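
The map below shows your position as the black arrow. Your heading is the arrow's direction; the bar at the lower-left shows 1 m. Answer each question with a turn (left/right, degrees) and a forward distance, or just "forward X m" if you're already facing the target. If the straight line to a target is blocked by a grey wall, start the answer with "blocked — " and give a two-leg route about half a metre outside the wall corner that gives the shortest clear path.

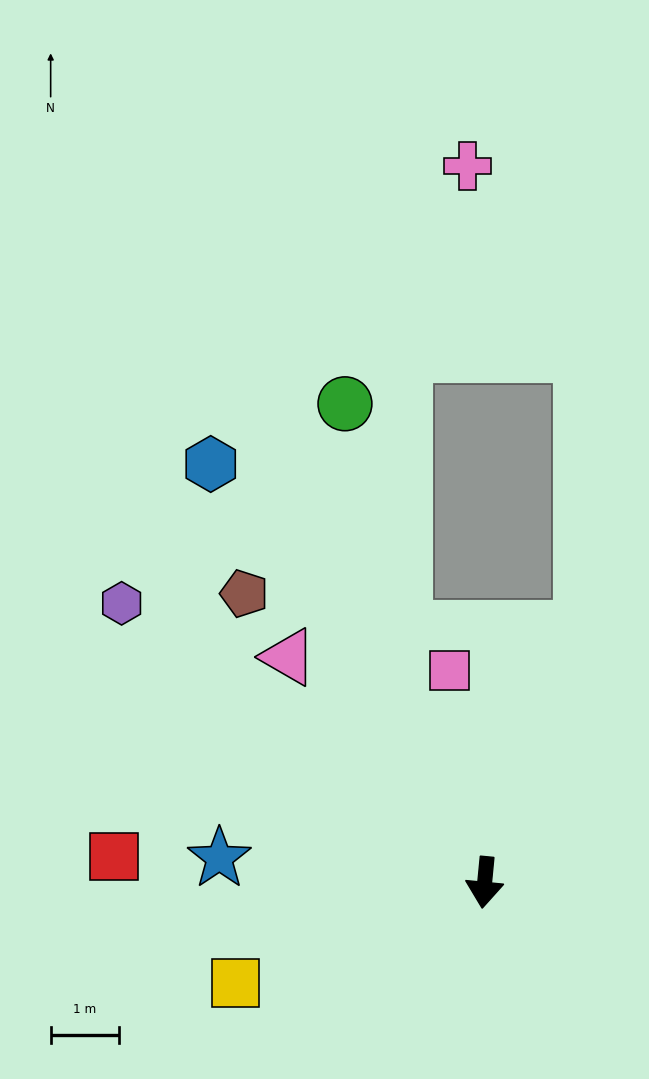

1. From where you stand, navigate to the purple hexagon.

turn right 122°, forward 6.7 m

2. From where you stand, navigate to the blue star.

turn right 90°, forward 3.9 m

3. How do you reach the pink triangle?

turn right 133°, forward 4.4 m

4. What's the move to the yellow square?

turn right 62°, forward 3.9 m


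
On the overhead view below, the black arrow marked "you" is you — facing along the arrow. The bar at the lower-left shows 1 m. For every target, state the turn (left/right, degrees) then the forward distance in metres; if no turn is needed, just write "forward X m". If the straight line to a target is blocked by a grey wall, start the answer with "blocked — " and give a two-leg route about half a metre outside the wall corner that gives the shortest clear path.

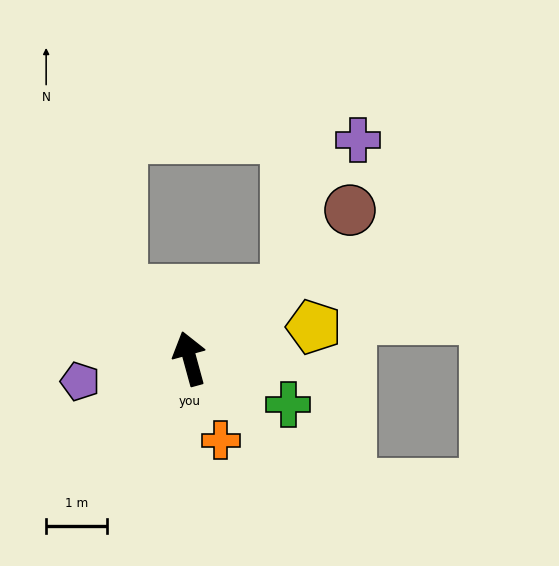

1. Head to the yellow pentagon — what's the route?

turn right 91°, forward 2.1 m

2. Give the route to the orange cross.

turn right 175°, forward 1.4 m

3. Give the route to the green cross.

turn right 130°, forward 1.8 m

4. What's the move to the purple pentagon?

turn left 86°, forward 1.8 m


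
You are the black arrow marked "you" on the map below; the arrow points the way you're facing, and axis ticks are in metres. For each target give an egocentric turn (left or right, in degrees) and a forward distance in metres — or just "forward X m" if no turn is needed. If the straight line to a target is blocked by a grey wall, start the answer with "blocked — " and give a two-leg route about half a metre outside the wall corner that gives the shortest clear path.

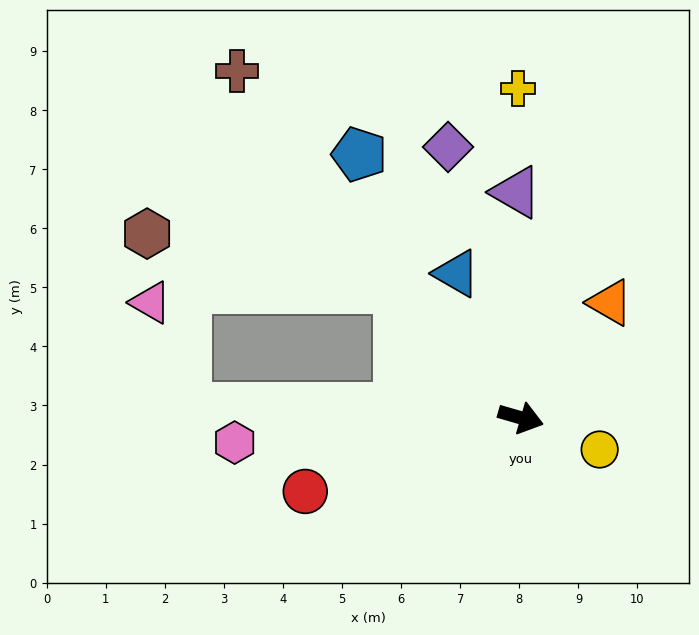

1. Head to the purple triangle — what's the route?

turn left 107°, forward 3.8 m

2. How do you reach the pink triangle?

blocked — turn right 166°, forward 5.7 m, then turn right 69°, forward 1.9 m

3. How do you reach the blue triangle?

turn left 130°, forward 2.7 m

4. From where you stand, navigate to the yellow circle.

turn right 6°, forward 1.4 m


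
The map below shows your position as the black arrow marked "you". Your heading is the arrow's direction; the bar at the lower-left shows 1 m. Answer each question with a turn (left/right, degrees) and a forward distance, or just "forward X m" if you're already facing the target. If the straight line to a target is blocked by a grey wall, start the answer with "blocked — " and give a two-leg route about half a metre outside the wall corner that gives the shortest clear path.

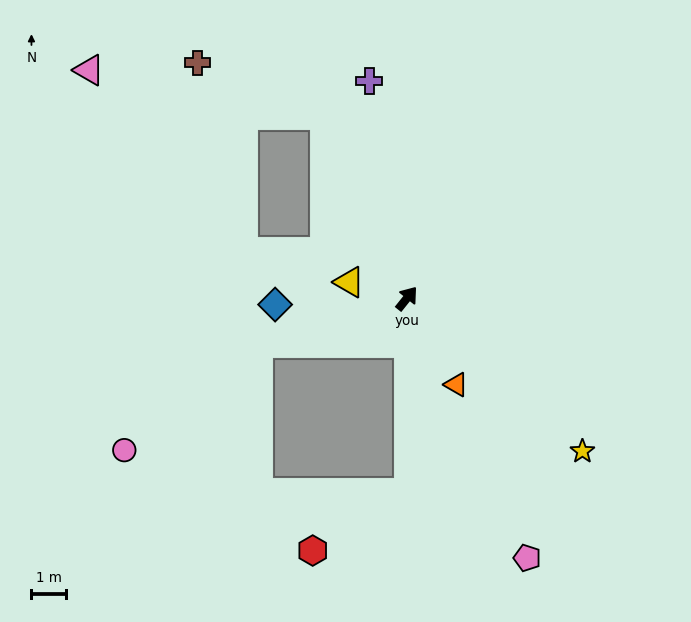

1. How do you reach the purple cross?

turn left 48°, forward 6.4 m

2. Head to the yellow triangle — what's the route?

turn left 113°, forward 1.7 m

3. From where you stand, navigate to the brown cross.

blocked — turn left 63°, forward 5.8 m, then turn left 43°, forward 4.0 m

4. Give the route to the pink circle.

blocked — turn left 146°, forward 4.5 m, then turn left 21°, forward 5.0 m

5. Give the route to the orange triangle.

turn right 112°, forward 2.9 m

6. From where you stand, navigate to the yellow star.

turn right 92°, forward 6.8 m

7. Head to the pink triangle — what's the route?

blocked — turn left 63°, forward 5.8 m, then turn left 55°, forward 7.0 m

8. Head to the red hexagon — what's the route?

blocked — turn right 141°, forward 5.6 m, then turn right 59°, forward 3.3 m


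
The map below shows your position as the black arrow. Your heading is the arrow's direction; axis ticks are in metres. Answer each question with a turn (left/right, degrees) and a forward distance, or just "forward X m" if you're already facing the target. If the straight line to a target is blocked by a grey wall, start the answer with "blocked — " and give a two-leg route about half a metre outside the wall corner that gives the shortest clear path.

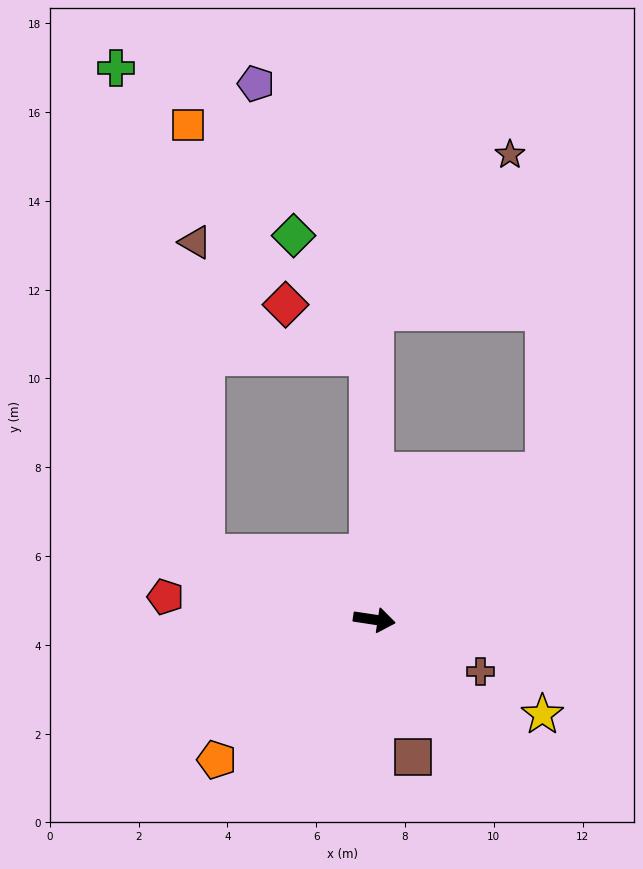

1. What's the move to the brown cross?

turn right 17°, forward 2.7 m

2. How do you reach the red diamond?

blocked — turn left 100°, forward 5.9 m, then turn left 56°, forward 2.2 m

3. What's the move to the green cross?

blocked — turn left 167°, forward 4.1 m, then turn right 58°, forward 11.1 m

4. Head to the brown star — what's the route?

blocked — turn left 99°, forward 6.9 m, then turn right 41°, forward 4.7 m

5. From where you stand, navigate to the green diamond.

blocked — turn left 100°, forward 5.9 m, then turn left 30°, forward 3.2 m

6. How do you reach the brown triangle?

blocked — turn left 167°, forward 4.1 m, then turn right 66°, forward 7.0 m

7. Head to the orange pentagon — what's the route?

turn right 130°, forward 4.8 m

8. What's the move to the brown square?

turn right 66°, forward 3.2 m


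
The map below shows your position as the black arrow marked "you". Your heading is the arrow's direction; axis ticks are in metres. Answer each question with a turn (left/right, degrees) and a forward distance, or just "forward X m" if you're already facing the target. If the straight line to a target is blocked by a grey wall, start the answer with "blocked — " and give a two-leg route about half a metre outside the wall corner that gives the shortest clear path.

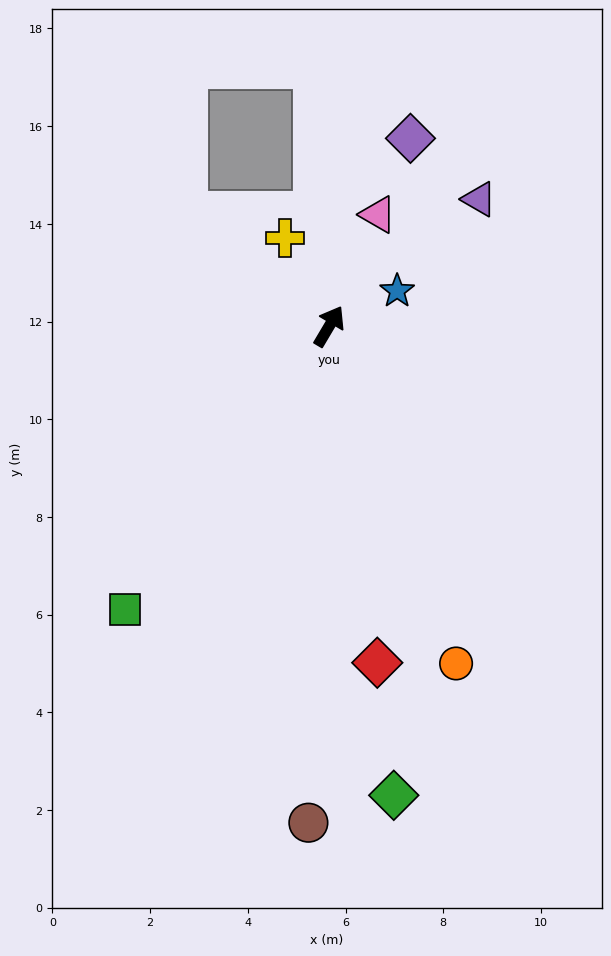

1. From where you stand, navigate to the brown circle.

turn right 152°, forward 10.2 m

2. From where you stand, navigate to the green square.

turn left 175°, forward 7.1 m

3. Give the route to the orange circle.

turn right 129°, forward 7.4 m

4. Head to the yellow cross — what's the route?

turn left 57°, forward 2.0 m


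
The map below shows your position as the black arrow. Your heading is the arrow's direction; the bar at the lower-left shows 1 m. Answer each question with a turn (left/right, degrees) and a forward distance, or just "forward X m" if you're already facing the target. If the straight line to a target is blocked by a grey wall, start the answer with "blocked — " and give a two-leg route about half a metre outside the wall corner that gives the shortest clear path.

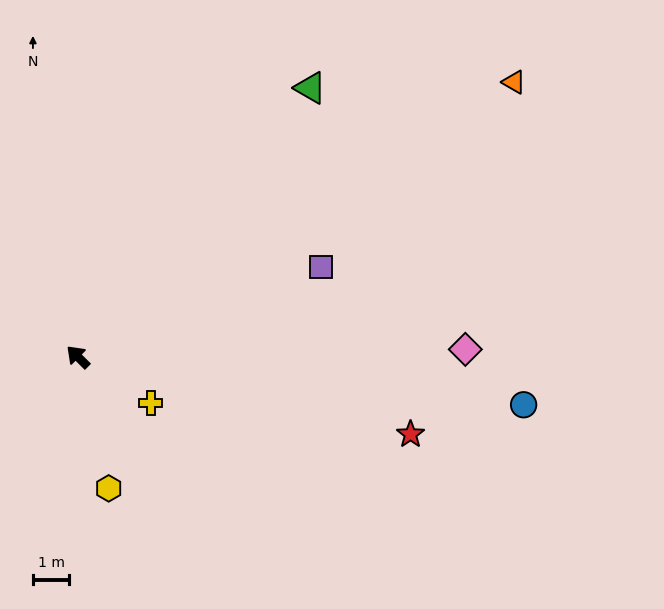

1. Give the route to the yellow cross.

turn right 168°, forward 2.4 m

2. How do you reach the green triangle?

turn right 86°, forward 9.8 m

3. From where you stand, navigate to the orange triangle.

turn right 103°, forward 14.2 m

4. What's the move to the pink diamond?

turn right 134°, forward 10.7 m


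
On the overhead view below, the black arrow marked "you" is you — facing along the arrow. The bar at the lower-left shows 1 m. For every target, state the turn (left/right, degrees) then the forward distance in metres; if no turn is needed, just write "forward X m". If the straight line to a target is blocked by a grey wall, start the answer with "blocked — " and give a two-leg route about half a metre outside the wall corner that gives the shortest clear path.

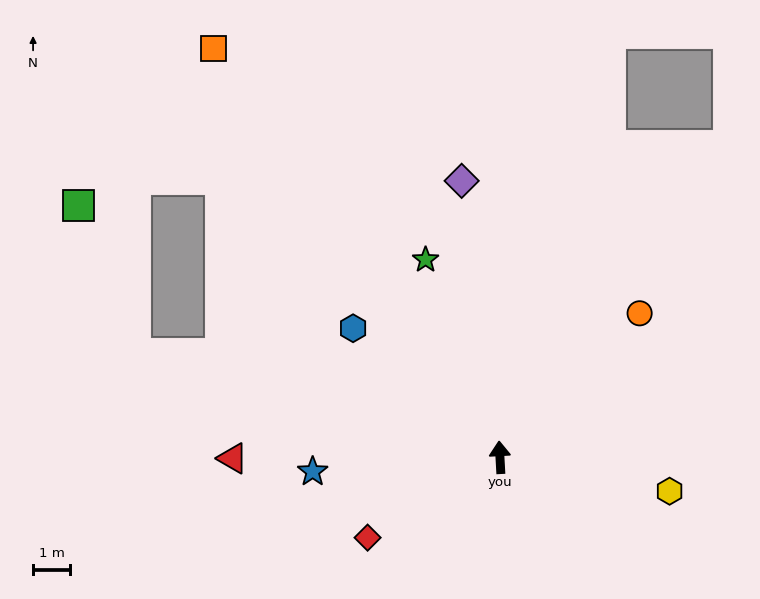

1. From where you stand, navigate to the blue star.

turn left 91°, forward 5.0 m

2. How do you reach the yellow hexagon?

turn right 104°, forward 4.6 m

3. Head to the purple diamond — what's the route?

turn left 5°, forward 7.5 m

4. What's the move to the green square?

blocked — turn left 71°, forward 10.2 m, then turn right 53°, forward 4.3 m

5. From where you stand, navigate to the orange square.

turn left 32°, forward 13.4 m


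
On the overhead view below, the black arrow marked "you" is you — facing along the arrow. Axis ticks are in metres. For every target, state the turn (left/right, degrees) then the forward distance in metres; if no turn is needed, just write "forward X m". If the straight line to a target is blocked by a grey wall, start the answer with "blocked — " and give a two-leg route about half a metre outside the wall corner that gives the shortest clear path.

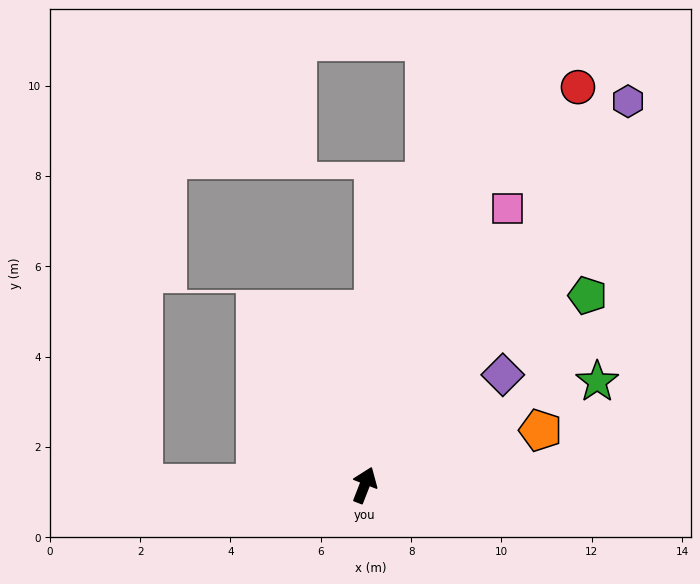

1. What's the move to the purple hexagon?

turn right 13°, forward 10.3 m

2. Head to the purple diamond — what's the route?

turn right 30°, forward 3.9 m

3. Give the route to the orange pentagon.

turn right 51°, forward 4.1 m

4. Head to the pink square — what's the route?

turn right 6°, forward 6.9 m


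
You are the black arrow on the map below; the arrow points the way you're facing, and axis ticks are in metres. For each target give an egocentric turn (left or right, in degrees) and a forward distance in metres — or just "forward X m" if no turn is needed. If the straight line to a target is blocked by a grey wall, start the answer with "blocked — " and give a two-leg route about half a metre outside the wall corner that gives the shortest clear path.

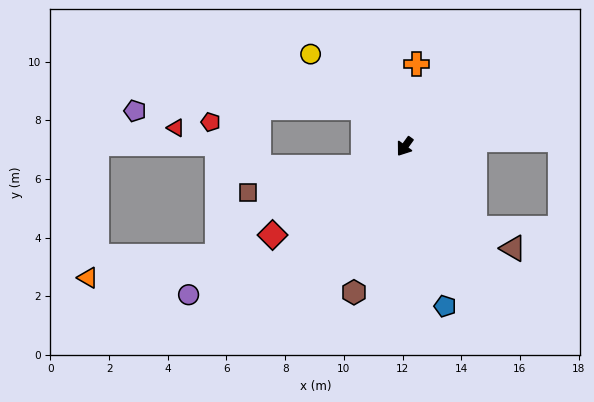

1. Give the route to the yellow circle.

turn right 99°, forward 4.5 m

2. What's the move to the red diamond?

turn right 20°, forward 5.4 m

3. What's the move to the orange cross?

turn right 152°, forward 2.8 m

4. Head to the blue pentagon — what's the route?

turn left 50°, forward 5.6 m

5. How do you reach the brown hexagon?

turn left 17°, forward 5.3 m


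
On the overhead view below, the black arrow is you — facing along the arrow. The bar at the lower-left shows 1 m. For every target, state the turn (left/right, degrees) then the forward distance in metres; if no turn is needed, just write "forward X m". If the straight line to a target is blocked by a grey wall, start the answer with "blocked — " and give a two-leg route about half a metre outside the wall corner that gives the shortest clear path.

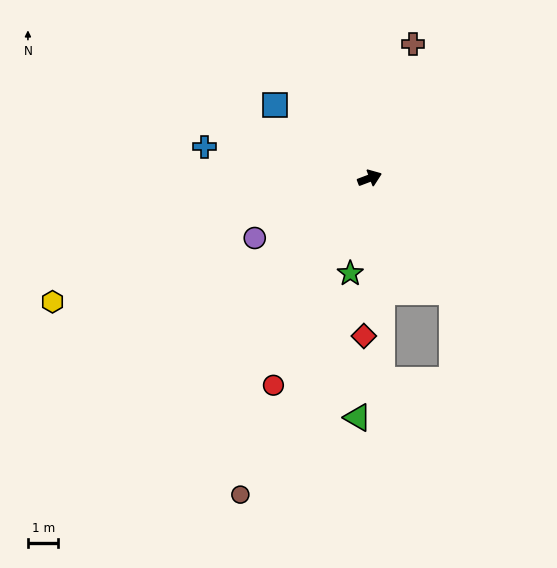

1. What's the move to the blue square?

turn left 121°, forward 3.9 m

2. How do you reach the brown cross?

turn left 51°, forward 4.6 m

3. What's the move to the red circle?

turn right 136°, forward 7.5 m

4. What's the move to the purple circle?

turn right 173°, forward 4.2 m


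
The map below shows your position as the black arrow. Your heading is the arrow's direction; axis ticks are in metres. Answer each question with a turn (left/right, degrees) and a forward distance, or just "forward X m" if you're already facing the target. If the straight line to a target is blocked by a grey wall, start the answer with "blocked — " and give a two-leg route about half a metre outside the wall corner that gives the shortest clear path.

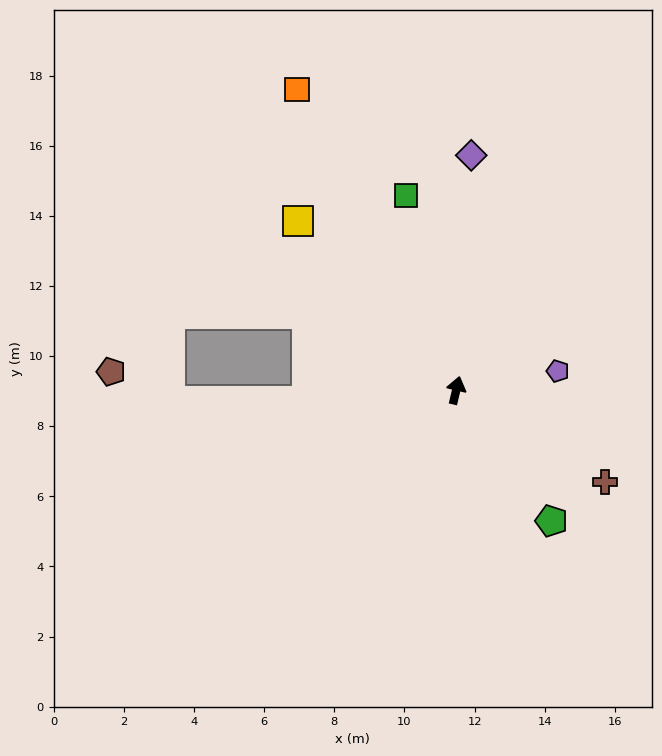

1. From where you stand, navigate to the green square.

turn left 28°, forward 5.7 m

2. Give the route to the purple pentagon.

turn right 66°, forward 2.9 m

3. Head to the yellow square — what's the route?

turn left 56°, forward 6.6 m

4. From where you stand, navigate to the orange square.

turn left 41°, forward 9.7 m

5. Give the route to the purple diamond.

turn left 10°, forward 6.7 m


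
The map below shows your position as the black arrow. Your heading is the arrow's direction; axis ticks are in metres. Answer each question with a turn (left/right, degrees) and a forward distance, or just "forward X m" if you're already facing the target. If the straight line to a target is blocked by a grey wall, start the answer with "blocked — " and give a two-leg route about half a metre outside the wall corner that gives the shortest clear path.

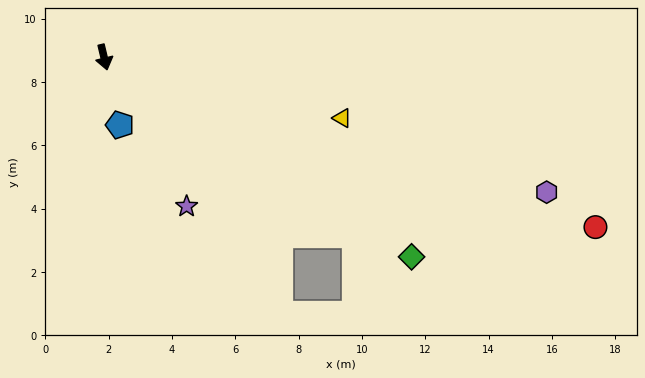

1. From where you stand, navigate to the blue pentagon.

forward 2.2 m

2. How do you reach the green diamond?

turn left 44°, forward 11.6 m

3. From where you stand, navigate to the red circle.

turn left 58°, forward 16.4 m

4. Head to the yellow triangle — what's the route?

turn left 62°, forward 7.8 m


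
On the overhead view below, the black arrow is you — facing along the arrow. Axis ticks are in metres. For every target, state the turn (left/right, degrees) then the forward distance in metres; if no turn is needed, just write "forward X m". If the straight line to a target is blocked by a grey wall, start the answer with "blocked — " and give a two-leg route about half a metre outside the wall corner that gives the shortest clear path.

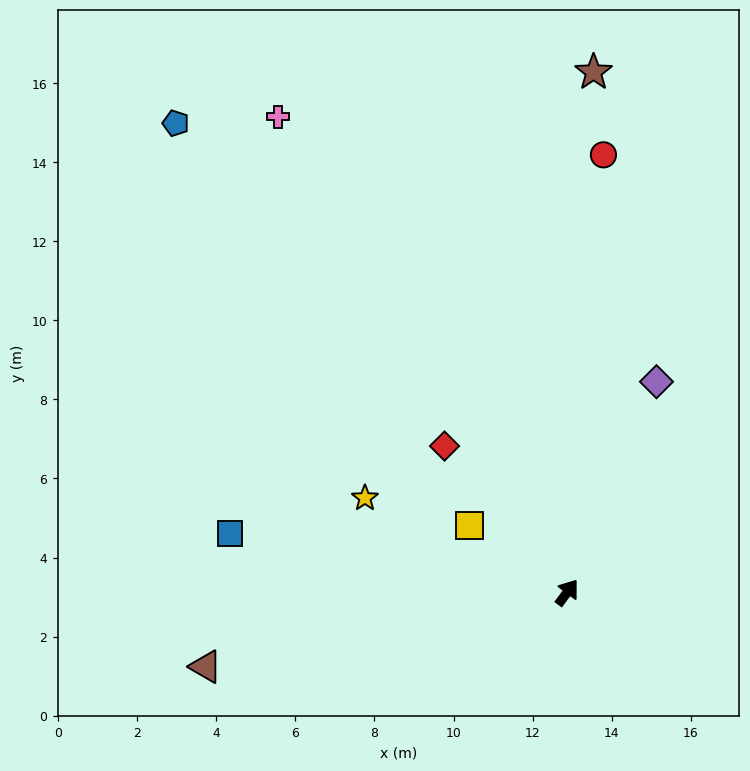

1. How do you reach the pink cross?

turn left 68°, forward 14.1 m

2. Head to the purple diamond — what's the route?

turn left 14°, forward 5.8 m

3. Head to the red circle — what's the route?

turn left 32°, forward 11.1 m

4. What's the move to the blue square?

turn left 117°, forward 8.7 m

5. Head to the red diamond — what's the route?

turn left 77°, forward 4.8 m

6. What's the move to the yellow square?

turn left 92°, forward 3.0 m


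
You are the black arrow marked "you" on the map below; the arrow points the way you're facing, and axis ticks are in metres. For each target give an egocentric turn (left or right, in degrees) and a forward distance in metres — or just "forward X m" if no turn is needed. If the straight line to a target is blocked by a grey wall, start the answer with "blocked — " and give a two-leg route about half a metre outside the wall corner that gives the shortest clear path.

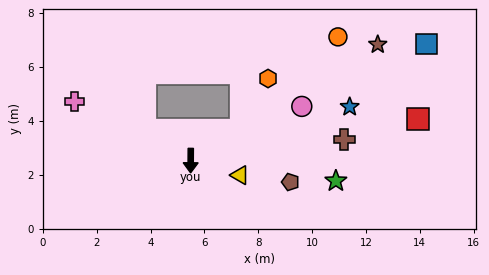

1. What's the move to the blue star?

turn left 109°, forward 6.2 m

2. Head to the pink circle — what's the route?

turn left 116°, forward 4.6 m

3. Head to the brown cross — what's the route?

turn left 98°, forward 5.8 m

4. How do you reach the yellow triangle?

turn left 74°, forward 1.9 m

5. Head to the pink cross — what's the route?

turn right 117°, forward 4.8 m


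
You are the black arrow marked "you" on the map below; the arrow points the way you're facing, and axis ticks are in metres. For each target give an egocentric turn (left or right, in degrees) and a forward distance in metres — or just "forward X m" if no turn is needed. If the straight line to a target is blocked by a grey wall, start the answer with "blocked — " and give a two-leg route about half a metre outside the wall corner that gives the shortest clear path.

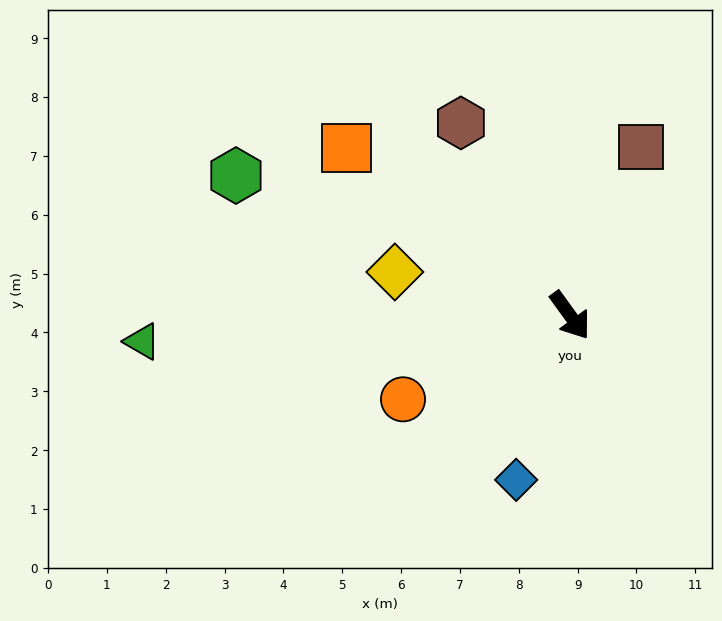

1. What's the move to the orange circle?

turn right 99°, forward 3.2 m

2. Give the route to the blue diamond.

turn right 54°, forward 2.9 m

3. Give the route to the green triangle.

turn right 122°, forward 7.3 m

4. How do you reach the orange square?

turn right 163°, forward 4.7 m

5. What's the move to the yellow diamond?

turn right 140°, forward 3.1 m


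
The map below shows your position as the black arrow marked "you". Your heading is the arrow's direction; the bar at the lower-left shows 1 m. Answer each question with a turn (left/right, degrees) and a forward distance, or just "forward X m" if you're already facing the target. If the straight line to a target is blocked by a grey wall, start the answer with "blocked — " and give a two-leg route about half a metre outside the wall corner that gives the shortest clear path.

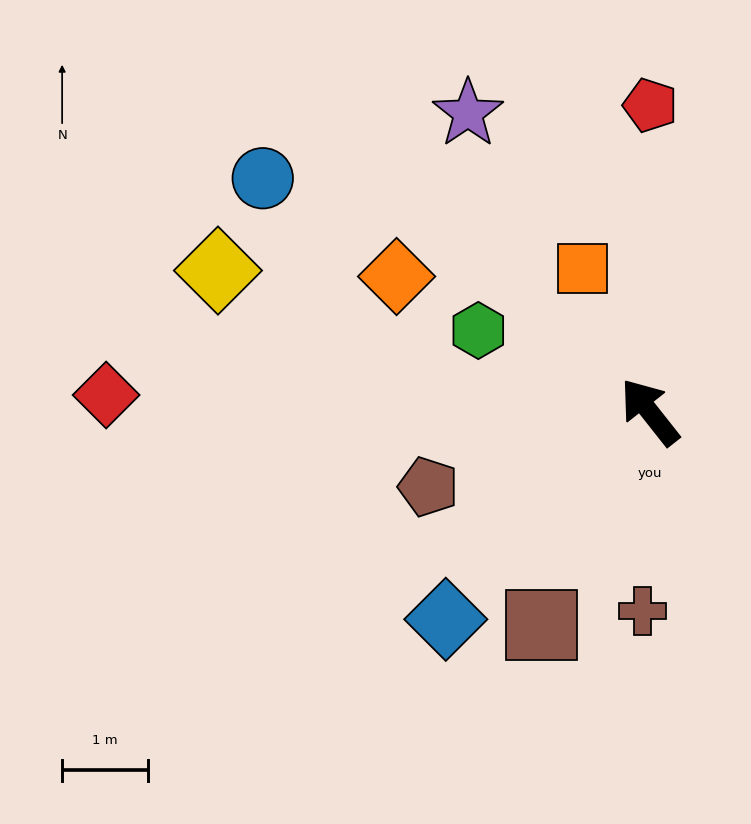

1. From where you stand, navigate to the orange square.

turn right 13°, forward 1.8 m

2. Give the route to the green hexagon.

turn left 26°, forward 2.2 m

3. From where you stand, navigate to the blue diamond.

turn left 97°, forward 3.4 m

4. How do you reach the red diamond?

turn left 50°, forward 6.3 m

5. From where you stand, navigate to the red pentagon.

turn right 38°, forward 3.6 m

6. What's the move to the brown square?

turn left 115°, forward 2.8 m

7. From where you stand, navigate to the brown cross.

turn left 140°, forward 2.3 m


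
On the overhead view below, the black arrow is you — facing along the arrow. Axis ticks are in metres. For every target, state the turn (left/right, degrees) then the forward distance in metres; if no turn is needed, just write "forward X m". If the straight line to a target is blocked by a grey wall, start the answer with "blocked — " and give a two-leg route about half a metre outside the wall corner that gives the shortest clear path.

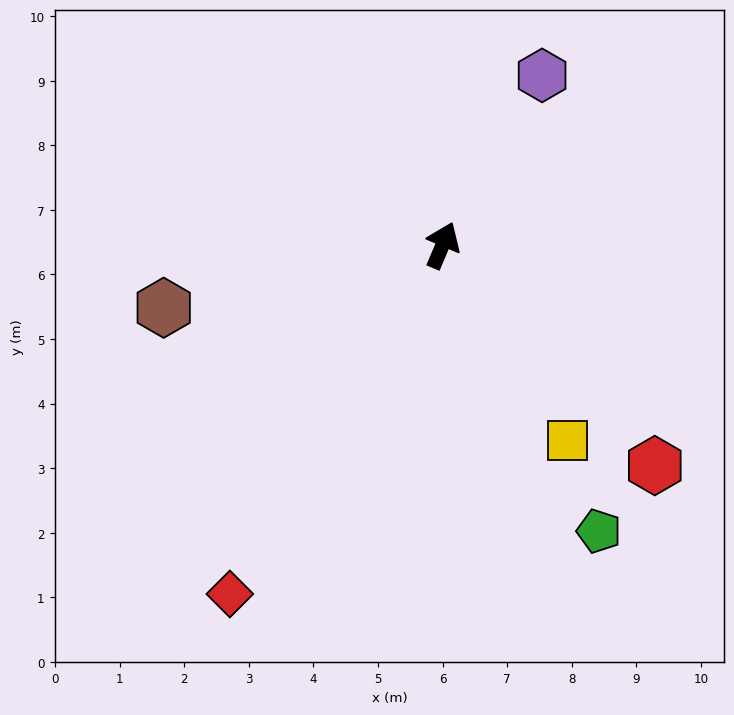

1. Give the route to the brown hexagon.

turn left 126°, forward 4.4 m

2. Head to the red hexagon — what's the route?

turn right 113°, forward 4.7 m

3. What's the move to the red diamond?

turn left 172°, forward 6.3 m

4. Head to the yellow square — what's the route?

turn right 124°, forward 3.6 m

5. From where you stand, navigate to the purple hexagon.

turn right 7°, forward 3.0 m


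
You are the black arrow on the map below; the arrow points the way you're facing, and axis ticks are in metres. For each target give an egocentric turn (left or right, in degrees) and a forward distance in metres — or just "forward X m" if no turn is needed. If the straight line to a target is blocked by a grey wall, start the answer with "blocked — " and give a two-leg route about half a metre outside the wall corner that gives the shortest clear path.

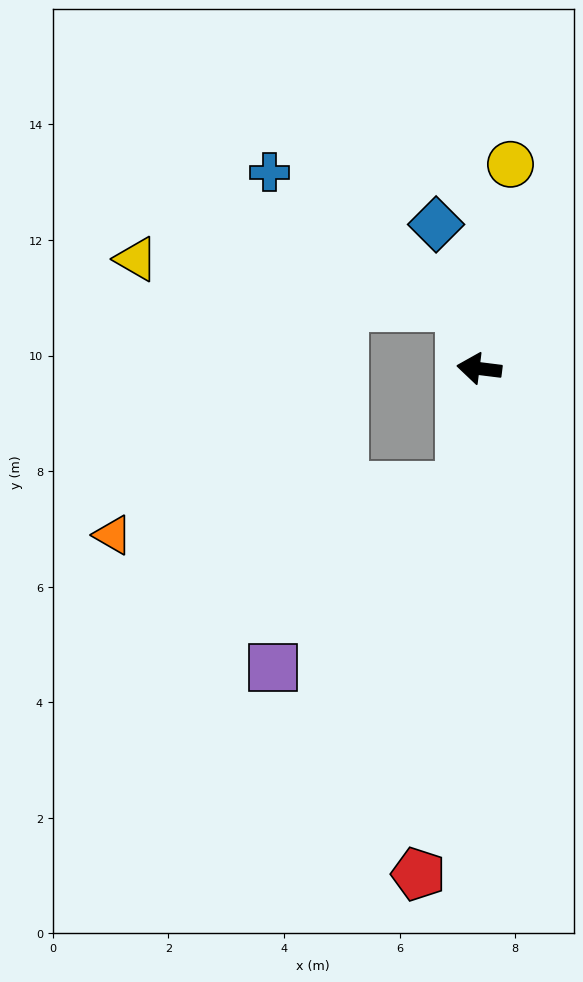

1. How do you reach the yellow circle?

turn right 92°, forward 3.6 m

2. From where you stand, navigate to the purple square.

blocked — turn left 88°, forward 2.1 m, then turn right 37°, forward 4.5 m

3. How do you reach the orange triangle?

blocked — turn left 88°, forward 2.1 m, then turn right 73°, forward 6.1 m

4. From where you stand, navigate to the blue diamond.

turn right 66°, forward 2.6 m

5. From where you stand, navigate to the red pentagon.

turn left 90°, forward 8.8 m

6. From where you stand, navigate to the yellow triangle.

blocked — turn right 66°, forward 1.1 m, then turn left 65°, forward 5.7 m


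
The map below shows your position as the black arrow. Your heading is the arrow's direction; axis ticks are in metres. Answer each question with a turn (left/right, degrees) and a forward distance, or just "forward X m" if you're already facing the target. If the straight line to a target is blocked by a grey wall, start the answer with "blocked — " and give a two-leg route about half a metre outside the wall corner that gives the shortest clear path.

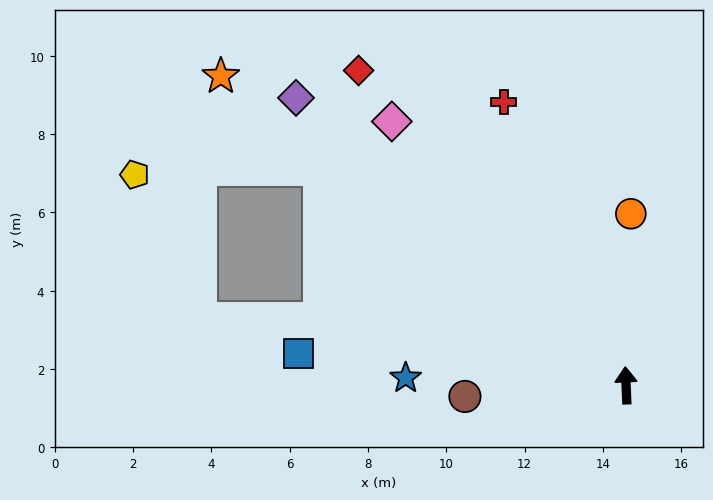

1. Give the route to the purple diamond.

turn left 46°, forward 11.2 m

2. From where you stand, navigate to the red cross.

turn left 21°, forward 7.9 m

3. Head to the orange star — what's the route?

turn left 50°, forward 13.0 m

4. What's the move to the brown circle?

turn left 91°, forward 4.1 m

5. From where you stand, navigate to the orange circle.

turn right 4°, forward 4.4 m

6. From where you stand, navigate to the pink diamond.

turn left 39°, forward 9.0 m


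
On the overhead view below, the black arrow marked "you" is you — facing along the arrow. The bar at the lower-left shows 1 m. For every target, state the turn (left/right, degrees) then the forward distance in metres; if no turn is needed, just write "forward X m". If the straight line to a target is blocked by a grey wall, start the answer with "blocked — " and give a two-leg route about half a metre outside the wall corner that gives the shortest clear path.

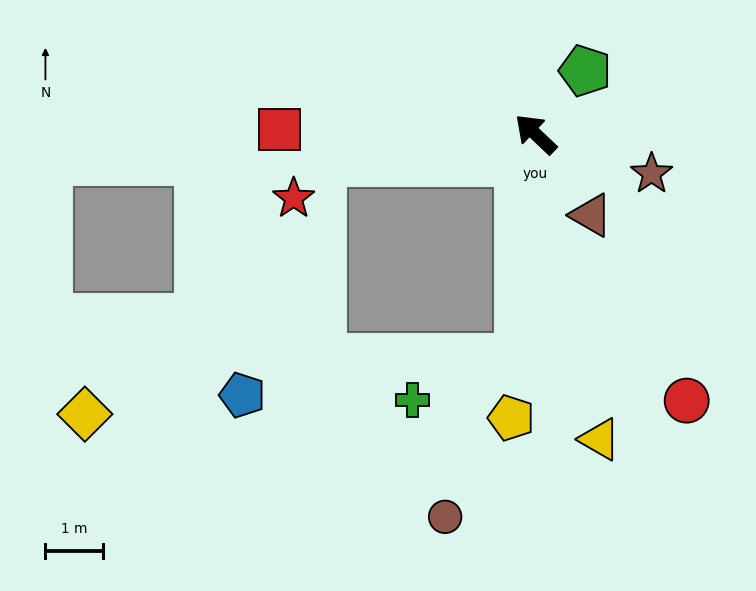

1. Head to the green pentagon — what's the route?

turn right 85°, forward 1.4 m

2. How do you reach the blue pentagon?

blocked — turn left 129°, forward 3.9 m, then turn right 78°, forward 4.9 m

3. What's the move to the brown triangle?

turn left 168°, forward 1.7 m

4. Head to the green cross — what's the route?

blocked — turn left 129°, forward 3.9 m, then turn right 64°, forward 2.0 m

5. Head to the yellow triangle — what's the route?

turn left 145°, forward 5.4 m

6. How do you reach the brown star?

turn right 155°, forward 2.1 m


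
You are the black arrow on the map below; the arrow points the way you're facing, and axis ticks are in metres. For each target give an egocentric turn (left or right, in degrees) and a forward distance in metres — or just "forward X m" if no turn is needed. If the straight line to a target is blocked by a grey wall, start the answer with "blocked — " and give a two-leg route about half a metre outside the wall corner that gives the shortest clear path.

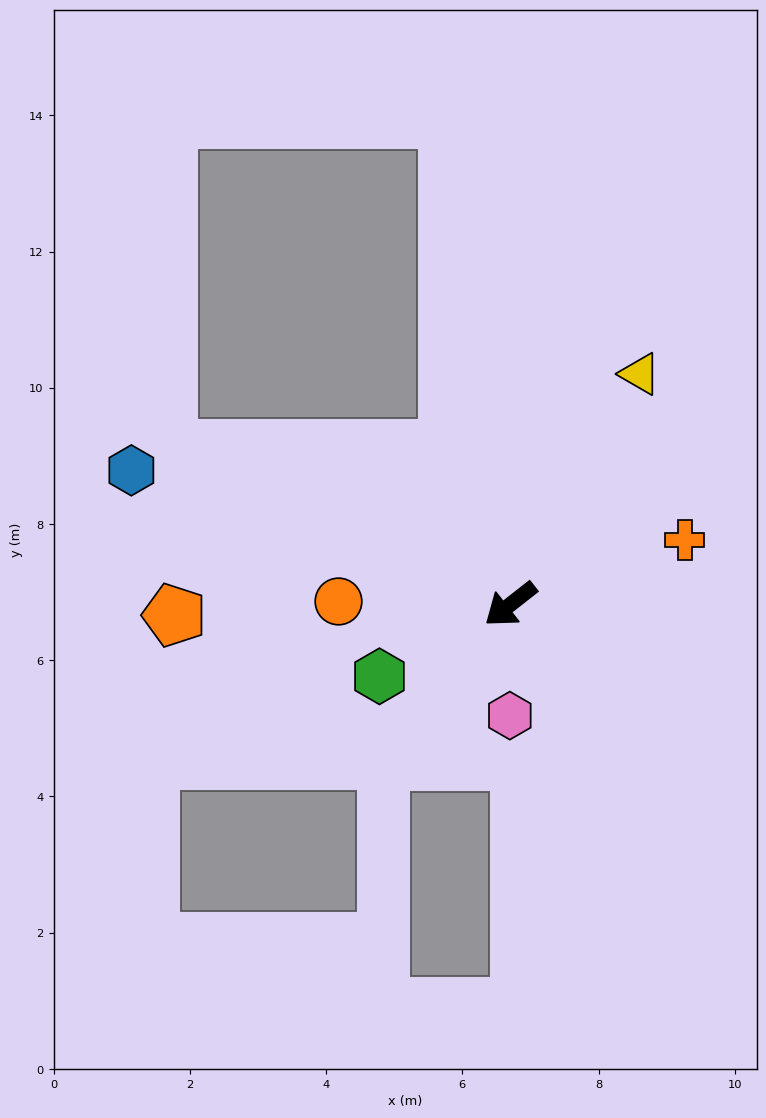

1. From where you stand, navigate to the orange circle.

turn right 39°, forward 2.5 m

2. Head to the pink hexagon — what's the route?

turn left 52°, forward 1.6 m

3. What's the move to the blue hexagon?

turn right 58°, forward 5.9 m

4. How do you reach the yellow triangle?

turn right 157°, forward 3.9 m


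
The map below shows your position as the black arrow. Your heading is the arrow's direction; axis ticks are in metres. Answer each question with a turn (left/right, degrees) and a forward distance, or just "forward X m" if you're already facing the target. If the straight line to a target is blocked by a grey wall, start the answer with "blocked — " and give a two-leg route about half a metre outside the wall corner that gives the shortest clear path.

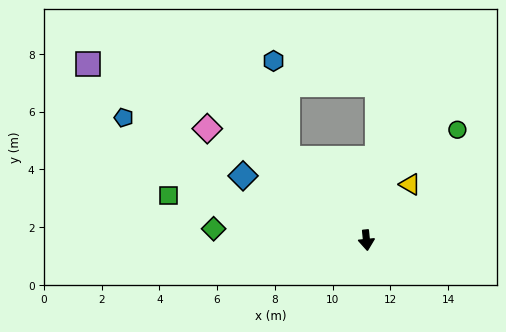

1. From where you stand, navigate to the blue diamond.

turn right 123°, forward 4.8 m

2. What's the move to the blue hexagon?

blocked — turn right 142°, forward 3.9 m, then turn right 35°, forward 3.4 m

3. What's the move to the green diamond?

turn right 100°, forward 5.3 m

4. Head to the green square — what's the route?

turn right 108°, forward 7.0 m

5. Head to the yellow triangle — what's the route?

turn left 136°, forward 2.5 m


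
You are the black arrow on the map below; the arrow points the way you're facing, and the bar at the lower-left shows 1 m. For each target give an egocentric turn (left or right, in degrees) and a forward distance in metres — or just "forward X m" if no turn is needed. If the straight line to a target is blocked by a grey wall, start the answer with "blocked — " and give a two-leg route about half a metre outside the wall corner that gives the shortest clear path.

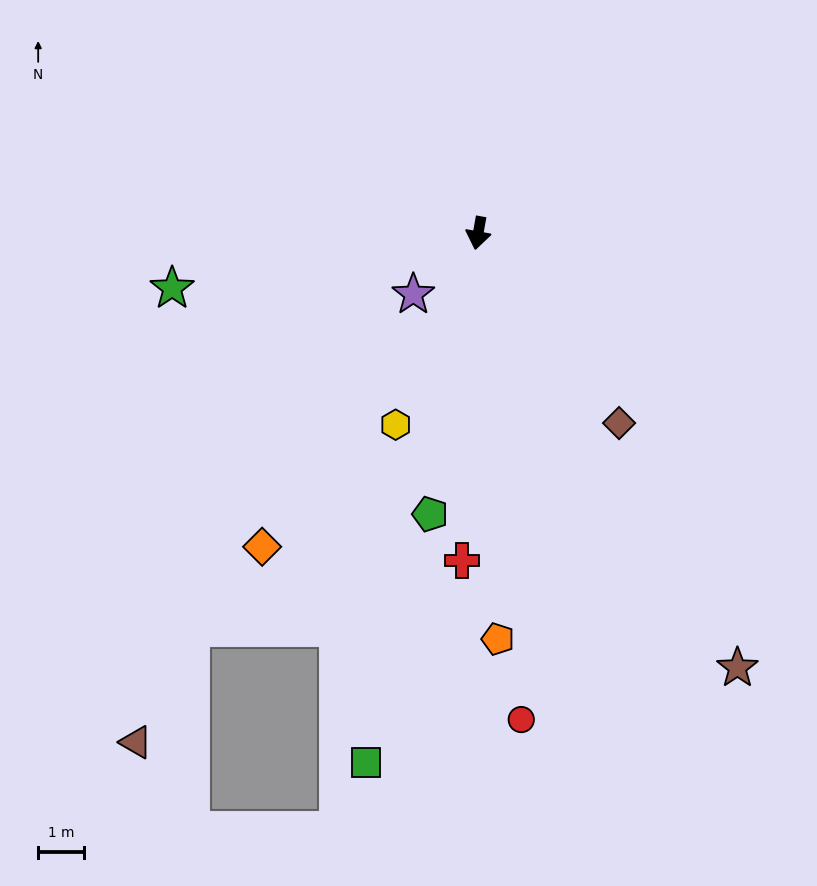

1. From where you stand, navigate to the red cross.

turn left 7°, forward 7.2 m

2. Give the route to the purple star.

turn right 36°, forward 2.0 m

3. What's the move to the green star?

turn right 70°, forward 6.8 m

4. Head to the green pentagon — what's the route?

forward 6.3 m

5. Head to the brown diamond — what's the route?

turn left 47°, forward 5.2 m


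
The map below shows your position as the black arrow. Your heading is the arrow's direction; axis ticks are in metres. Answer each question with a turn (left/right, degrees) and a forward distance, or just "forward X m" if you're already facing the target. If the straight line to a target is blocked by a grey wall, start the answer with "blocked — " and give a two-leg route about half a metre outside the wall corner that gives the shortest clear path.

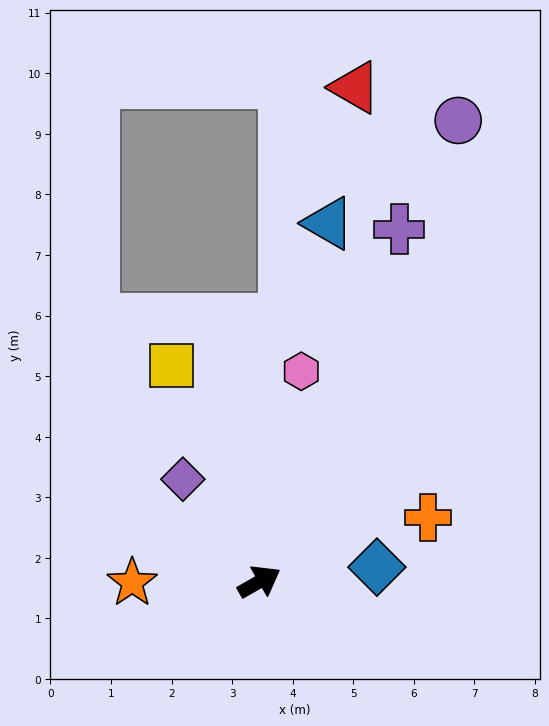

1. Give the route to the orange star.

turn left 151°, forward 2.1 m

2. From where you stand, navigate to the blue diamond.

turn right 23°, forward 2.0 m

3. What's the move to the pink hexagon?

turn left 49°, forward 3.5 m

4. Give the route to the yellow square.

turn left 82°, forward 3.8 m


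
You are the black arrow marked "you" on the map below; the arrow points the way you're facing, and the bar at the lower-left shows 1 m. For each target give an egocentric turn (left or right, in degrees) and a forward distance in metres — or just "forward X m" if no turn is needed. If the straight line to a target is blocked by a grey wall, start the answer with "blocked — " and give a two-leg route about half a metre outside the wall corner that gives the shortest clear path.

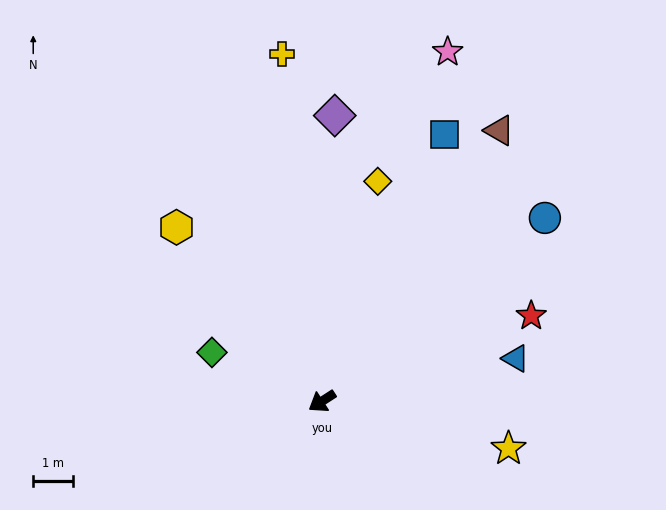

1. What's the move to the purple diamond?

turn right 125°, forward 7.1 m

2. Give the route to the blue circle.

turn right 173°, forward 7.2 m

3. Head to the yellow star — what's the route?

turn left 133°, forward 4.8 m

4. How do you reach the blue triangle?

turn left 160°, forward 5.0 m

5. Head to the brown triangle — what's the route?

turn right 156°, forward 8.1 m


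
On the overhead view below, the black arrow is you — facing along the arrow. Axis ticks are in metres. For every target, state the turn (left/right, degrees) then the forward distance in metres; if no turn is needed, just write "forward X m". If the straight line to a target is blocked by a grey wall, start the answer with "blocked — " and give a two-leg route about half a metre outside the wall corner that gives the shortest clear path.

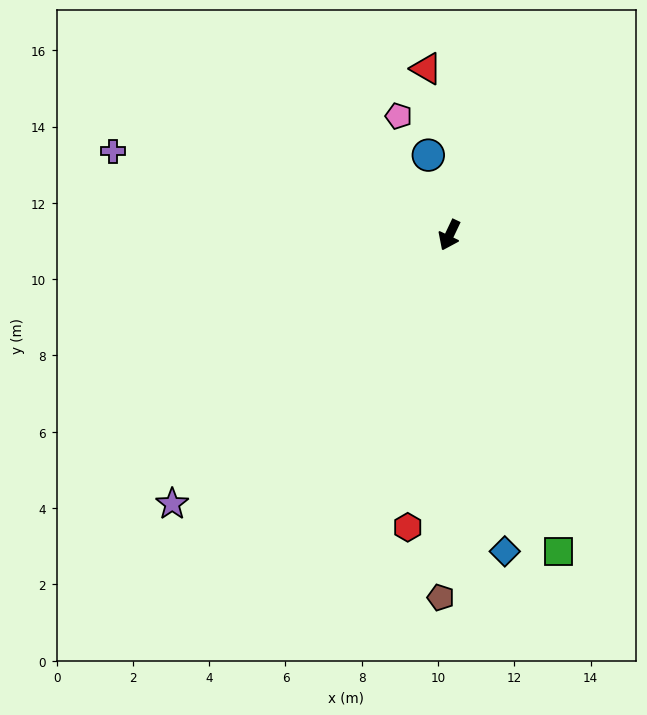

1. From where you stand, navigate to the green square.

turn left 44°, forward 8.8 m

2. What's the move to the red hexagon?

turn left 17°, forward 7.7 m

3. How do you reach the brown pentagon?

turn left 24°, forward 9.5 m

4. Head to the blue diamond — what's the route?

turn left 35°, forward 8.4 m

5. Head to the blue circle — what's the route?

turn right 140°, forward 2.2 m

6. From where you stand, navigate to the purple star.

turn right 21°, forward 10.1 m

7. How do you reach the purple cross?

turn right 79°, forward 9.1 m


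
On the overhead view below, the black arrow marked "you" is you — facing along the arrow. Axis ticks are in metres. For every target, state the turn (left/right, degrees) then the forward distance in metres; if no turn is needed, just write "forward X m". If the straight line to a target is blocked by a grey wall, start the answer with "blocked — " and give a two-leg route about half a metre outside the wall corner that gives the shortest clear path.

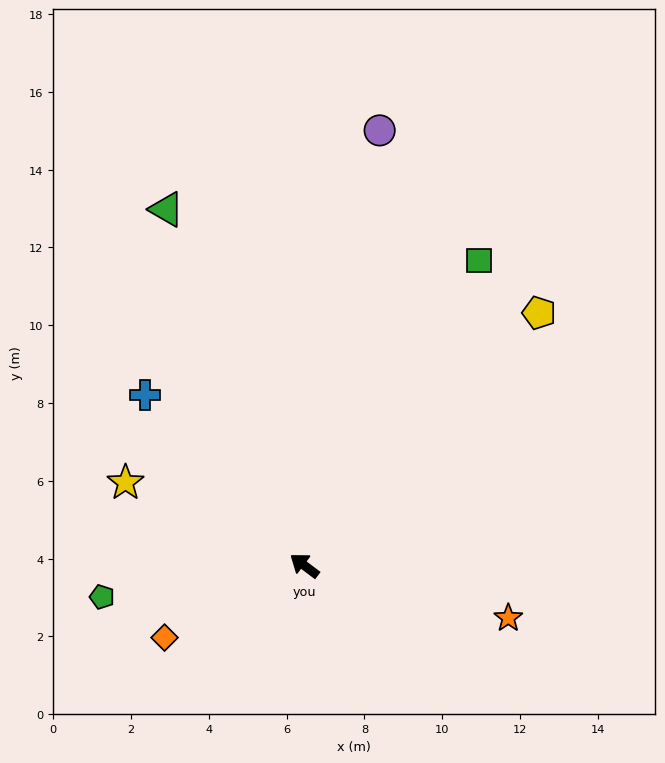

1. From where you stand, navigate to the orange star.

turn right 157°, forward 5.4 m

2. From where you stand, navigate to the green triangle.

turn right 32°, forward 9.8 m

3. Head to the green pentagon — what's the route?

turn left 46°, forward 5.3 m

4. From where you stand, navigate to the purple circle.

turn right 63°, forward 11.4 m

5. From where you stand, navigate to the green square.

turn right 83°, forward 9.0 m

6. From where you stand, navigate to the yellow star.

turn left 12°, forward 5.1 m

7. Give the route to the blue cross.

turn right 10°, forward 6.0 m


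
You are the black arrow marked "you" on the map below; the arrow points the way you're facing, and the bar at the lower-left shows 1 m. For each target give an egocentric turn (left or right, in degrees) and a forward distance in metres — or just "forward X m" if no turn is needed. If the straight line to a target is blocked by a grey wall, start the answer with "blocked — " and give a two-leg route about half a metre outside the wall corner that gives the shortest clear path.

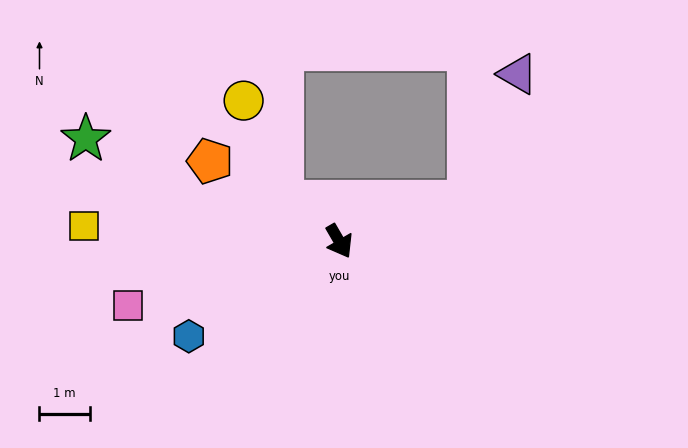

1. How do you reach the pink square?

turn right 103°, forward 4.4 m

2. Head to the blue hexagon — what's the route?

turn right 88°, forward 3.5 m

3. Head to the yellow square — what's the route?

turn right 124°, forward 5.1 m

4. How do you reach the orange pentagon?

turn right 152°, forward 3.0 m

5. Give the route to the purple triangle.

blocked — turn left 77°, forward 2.7 m, then turn left 52°, forward 2.7 m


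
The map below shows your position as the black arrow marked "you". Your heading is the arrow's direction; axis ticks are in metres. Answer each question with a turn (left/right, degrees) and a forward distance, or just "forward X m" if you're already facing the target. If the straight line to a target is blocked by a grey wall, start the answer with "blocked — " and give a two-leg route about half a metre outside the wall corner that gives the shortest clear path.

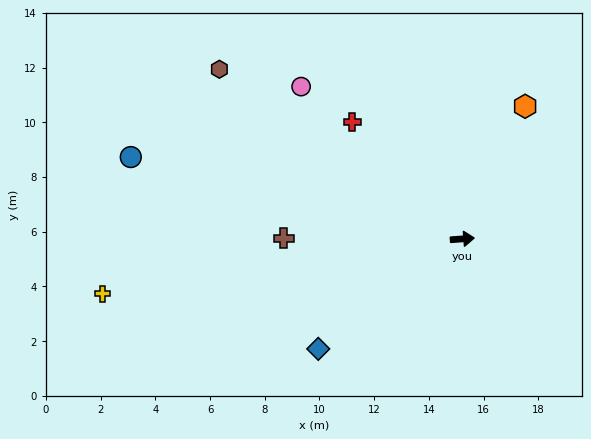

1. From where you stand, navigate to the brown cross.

turn left 175°, forward 6.5 m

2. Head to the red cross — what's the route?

turn left 129°, forward 5.9 m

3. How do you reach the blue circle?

turn left 162°, forward 12.5 m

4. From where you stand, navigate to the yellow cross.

turn right 176°, forward 13.3 m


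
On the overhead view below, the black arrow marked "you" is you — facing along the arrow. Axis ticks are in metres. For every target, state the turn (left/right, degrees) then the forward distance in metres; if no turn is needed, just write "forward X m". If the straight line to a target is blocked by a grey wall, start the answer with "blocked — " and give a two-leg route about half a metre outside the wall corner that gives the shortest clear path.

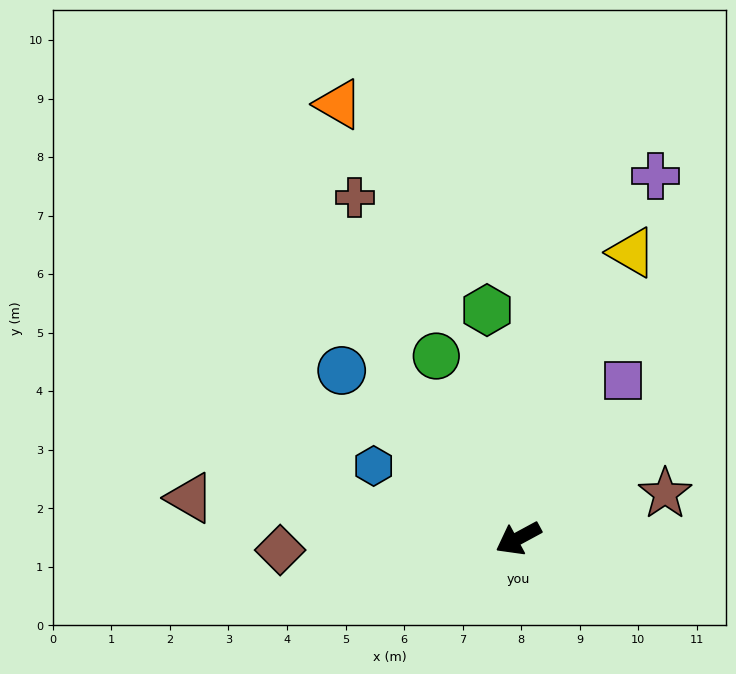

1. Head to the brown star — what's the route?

turn left 169°, forward 2.6 m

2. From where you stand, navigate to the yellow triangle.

turn right 140°, forward 5.3 m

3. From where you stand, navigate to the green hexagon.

turn right 111°, forward 3.9 m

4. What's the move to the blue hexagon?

turn right 55°, forward 2.8 m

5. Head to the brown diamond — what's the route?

turn right 26°, forward 4.1 m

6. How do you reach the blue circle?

turn right 72°, forward 4.2 m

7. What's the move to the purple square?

turn right 152°, forward 3.2 m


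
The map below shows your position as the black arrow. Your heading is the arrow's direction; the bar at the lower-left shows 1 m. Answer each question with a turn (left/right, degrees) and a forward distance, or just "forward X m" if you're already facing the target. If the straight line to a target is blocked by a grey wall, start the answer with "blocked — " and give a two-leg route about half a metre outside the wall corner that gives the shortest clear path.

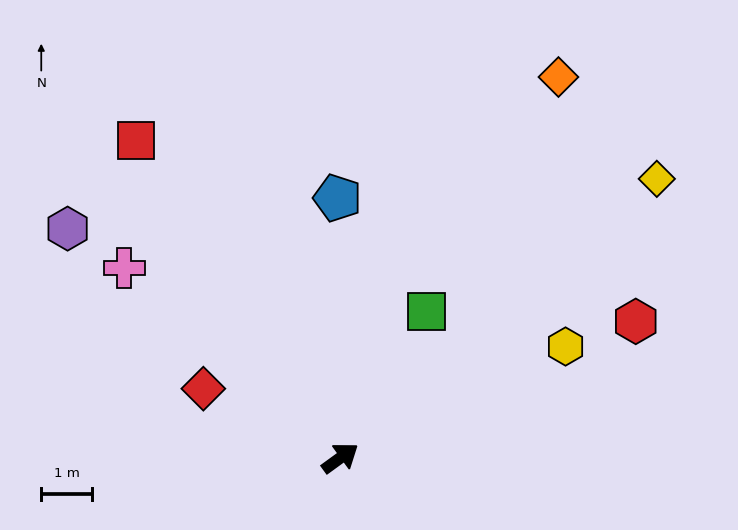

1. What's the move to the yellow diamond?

turn left 5°, forward 8.3 m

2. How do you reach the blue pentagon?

turn left 55°, forward 5.1 m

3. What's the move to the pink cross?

turn left 103°, forward 5.6 m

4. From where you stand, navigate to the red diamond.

turn left 117°, forward 3.0 m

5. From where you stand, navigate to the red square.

turn left 87°, forward 7.4 m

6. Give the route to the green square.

turn left 23°, forward 3.3 m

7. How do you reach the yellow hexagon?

turn right 10°, forward 4.9 m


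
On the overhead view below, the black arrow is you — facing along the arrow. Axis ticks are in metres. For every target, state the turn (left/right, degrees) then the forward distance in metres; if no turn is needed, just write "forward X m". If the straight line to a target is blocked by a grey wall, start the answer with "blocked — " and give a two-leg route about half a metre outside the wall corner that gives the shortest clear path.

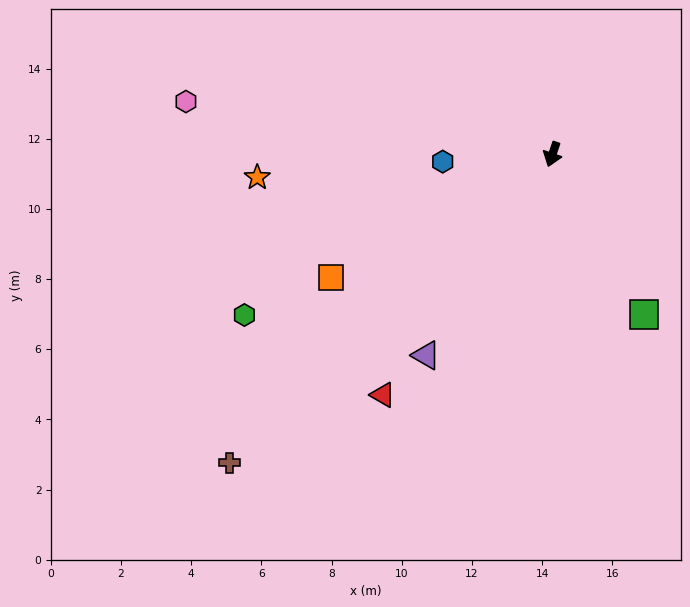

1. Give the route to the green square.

turn left 49°, forward 5.3 m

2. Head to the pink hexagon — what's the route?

turn right 79°, forward 10.6 m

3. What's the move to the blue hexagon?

turn right 67°, forward 3.1 m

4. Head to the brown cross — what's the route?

turn right 27°, forward 12.7 m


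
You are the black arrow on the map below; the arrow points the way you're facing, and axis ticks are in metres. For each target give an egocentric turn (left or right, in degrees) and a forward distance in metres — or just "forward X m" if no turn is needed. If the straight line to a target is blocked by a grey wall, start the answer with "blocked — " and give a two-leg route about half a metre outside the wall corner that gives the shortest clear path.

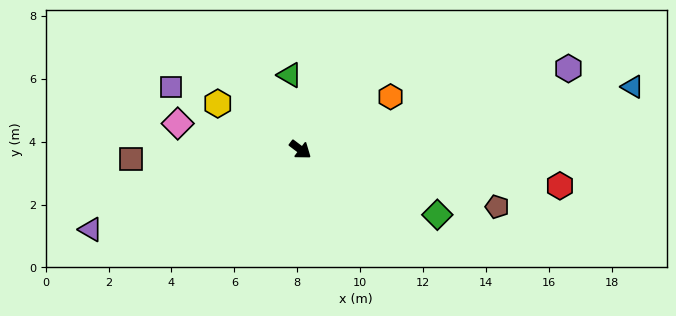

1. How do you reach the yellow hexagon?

turn right 172°, forward 3.0 m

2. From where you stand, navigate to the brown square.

turn right 140°, forward 5.4 m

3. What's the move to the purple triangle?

turn right 122°, forward 7.1 m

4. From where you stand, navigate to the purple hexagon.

turn left 54°, forward 8.9 m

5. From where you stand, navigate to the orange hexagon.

turn left 67°, forward 3.3 m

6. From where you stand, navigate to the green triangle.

turn left 135°, forward 2.4 m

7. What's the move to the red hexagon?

turn left 29°, forward 8.3 m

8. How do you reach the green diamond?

turn left 12°, forward 4.8 m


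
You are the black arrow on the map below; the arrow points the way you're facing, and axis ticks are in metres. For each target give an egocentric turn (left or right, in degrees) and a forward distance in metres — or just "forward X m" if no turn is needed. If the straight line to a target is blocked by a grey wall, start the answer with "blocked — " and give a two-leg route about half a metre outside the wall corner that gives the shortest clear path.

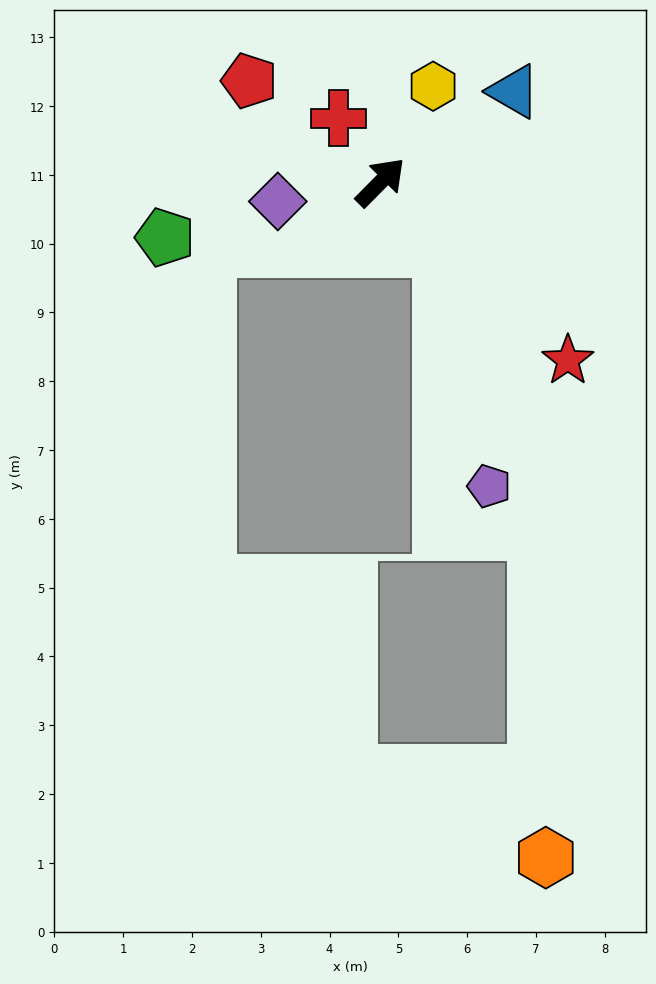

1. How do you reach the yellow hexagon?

turn left 16°, forward 1.6 m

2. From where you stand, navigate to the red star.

turn right 89°, forward 3.8 m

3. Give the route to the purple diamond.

turn left 145°, forward 1.5 m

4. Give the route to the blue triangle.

turn right 11°, forward 2.3 m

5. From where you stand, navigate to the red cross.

turn left 78°, forward 1.1 m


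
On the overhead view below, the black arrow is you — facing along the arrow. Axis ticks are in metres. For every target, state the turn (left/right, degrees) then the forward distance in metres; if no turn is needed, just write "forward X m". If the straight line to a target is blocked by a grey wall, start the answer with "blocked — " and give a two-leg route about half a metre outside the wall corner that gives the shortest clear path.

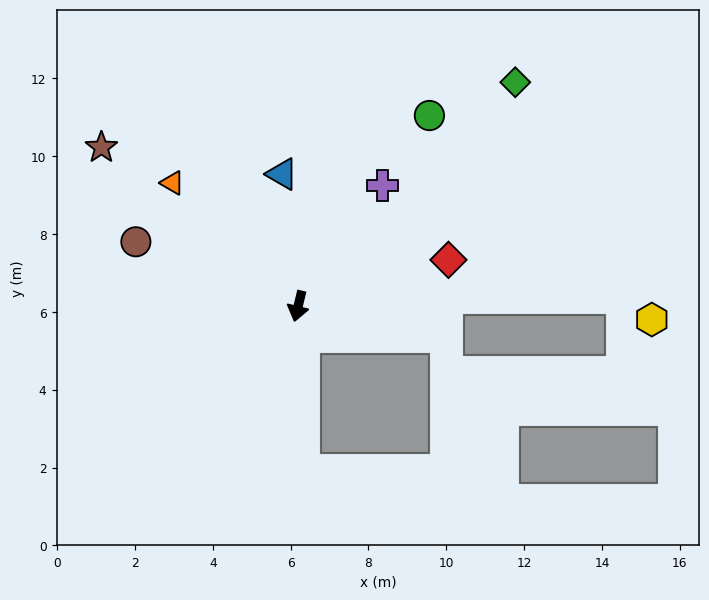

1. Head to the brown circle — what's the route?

turn right 98°, forward 4.5 m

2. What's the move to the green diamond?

turn left 149°, forward 8.0 m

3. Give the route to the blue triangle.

turn right 160°, forward 3.4 m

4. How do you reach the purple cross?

turn left 159°, forward 3.8 m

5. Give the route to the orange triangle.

turn right 121°, forward 4.5 m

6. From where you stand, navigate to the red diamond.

turn left 121°, forward 4.0 m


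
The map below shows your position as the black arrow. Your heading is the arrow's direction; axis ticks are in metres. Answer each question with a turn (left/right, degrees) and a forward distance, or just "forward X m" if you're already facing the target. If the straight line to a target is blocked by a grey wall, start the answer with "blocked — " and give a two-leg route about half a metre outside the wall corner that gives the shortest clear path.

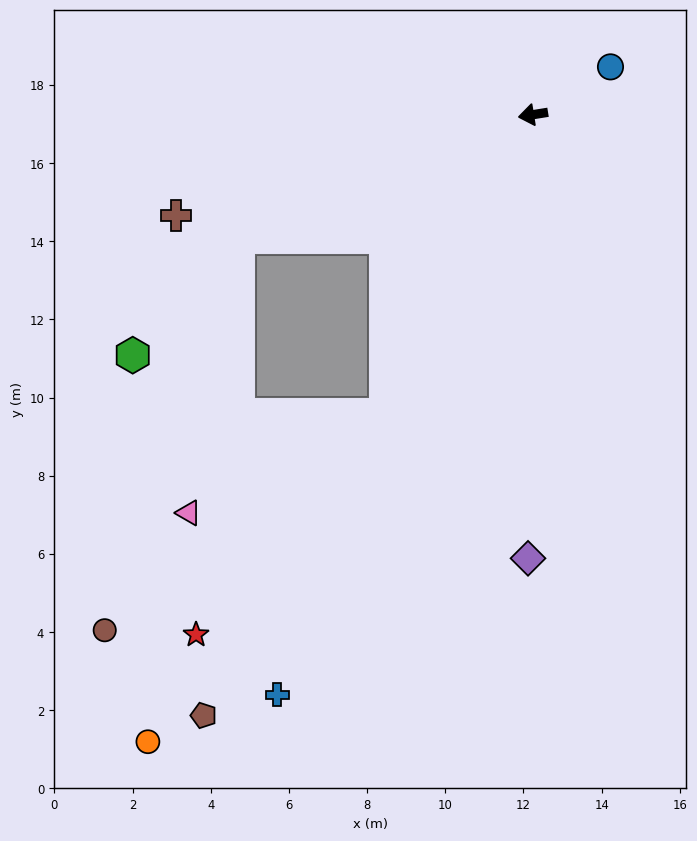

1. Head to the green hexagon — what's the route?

blocked — turn left 13°, forward 8.2 m, then turn left 26°, forward 4.1 m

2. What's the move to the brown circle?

blocked — turn left 55°, forward 8.5 m, then turn right 27°, forward 9.1 m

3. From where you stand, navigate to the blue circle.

turn right 157°, forward 2.3 m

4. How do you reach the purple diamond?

turn left 80°, forward 11.4 m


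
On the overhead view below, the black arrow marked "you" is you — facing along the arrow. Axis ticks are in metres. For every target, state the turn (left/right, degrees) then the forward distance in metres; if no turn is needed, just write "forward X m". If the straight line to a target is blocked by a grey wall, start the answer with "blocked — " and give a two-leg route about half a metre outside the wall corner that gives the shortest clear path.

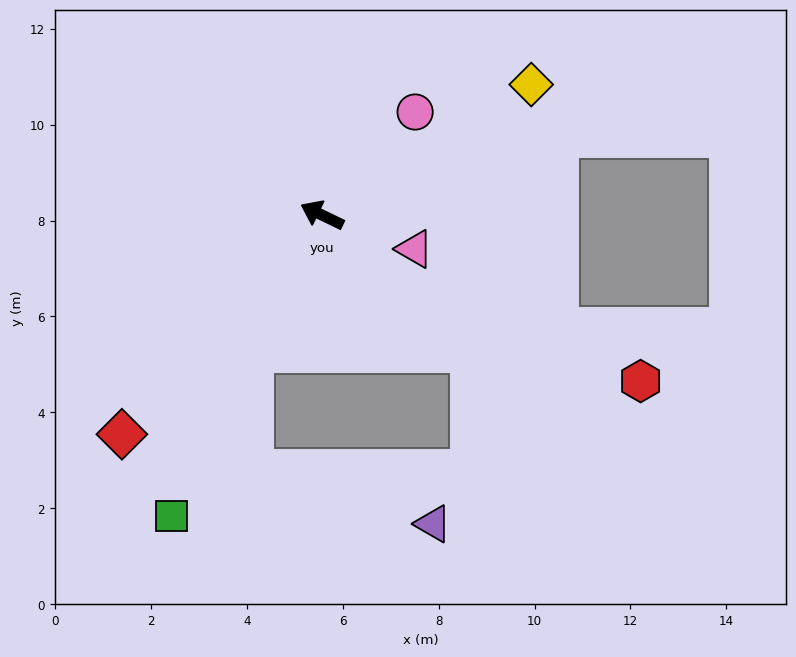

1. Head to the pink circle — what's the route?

turn right 106°, forward 2.9 m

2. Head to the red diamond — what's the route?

turn left 73°, forward 6.2 m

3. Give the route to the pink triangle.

turn right 174°, forward 2.1 m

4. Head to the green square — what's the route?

turn left 89°, forward 7.0 m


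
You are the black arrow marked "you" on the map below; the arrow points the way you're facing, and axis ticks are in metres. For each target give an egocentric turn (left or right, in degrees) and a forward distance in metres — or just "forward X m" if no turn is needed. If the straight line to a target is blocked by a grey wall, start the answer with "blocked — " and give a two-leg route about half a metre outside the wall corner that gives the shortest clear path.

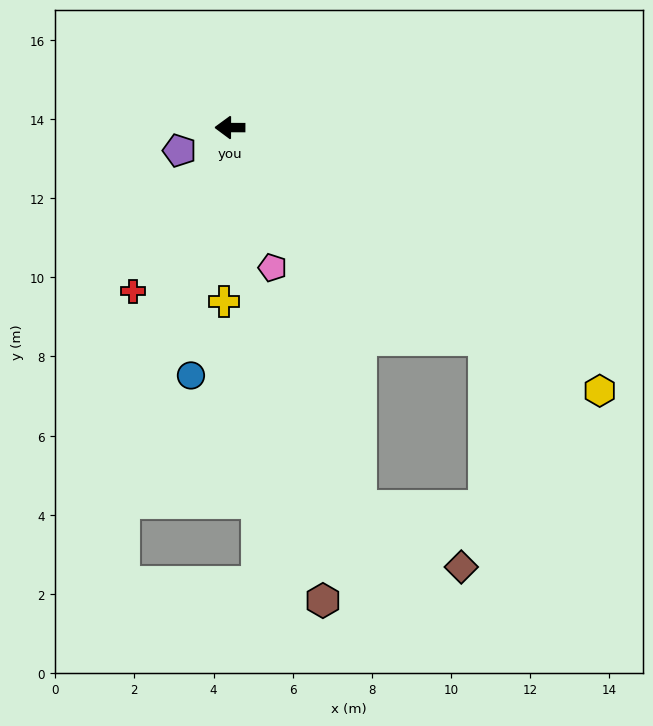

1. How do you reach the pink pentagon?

turn left 107°, forward 3.7 m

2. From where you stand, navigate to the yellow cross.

turn left 88°, forward 4.4 m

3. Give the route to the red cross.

turn left 60°, forward 4.8 m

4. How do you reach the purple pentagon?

turn left 25°, forward 1.4 m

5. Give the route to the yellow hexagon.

turn left 145°, forward 11.5 m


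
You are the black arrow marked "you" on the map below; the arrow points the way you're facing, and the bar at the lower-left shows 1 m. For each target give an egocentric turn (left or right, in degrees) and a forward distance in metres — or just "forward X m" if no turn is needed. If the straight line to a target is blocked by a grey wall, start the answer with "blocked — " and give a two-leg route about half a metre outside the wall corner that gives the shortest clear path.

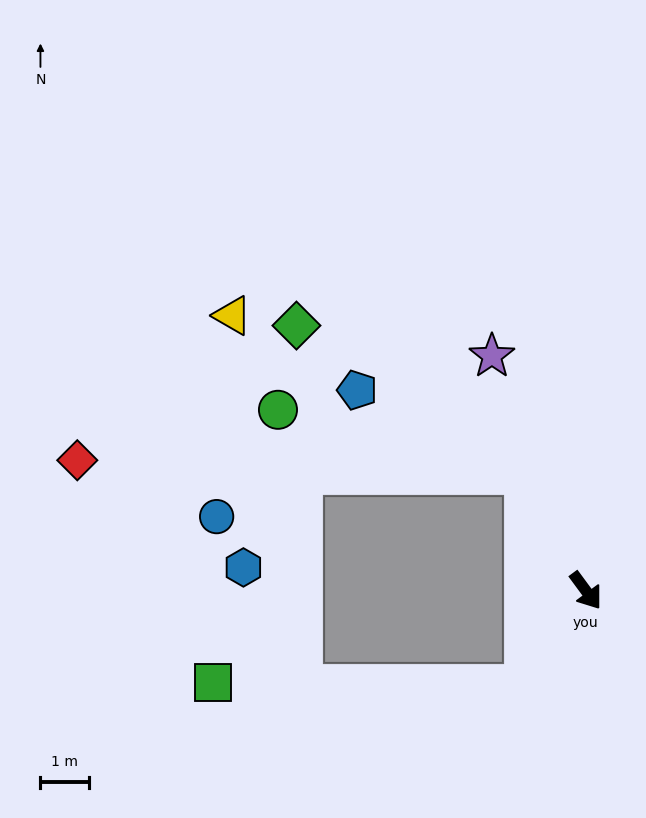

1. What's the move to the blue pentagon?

blocked — turn left 171°, forward 2.7 m, then turn left 36°, forward 3.9 m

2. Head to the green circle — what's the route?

blocked — turn left 171°, forward 2.7 m, then turn left 48°, forward 5.2 m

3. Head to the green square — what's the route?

blocked — turn right 69°, forward 2.3 m, then turn right 58°, forward 6.4 m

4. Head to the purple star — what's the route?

turn left 165°, forward 5.2 m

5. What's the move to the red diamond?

blocked — turn left 171°, forward 2.7 m, then turn left 61°, forward 9.2 m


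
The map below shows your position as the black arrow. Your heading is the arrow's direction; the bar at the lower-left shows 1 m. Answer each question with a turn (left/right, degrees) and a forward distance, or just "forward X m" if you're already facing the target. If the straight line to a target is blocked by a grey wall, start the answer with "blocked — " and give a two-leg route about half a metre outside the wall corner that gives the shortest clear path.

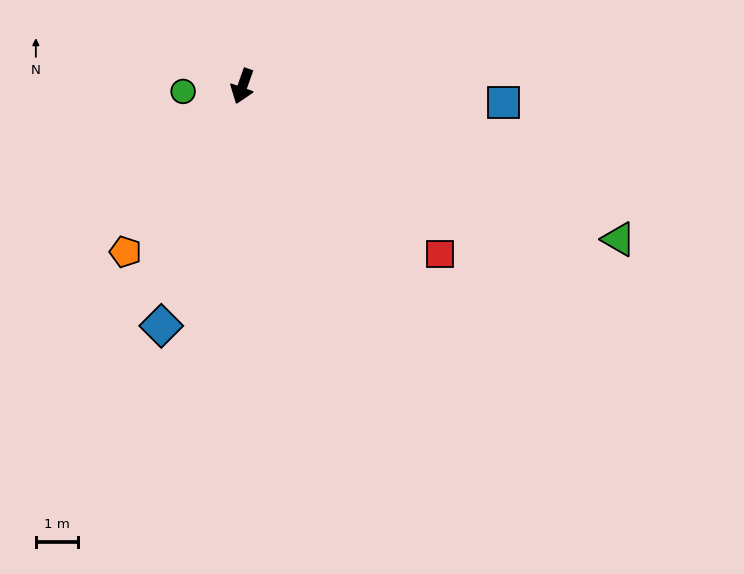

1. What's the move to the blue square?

turn left 106°, forward 6.2 m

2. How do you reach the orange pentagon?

turn right 16°, forward 4.8 m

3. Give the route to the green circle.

turn right 66°, forward 1.4 m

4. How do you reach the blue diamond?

forward 6.0 m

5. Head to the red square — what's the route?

turn left 69°, forward 6.2 m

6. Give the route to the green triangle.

turn left 87°, forward 9.7 m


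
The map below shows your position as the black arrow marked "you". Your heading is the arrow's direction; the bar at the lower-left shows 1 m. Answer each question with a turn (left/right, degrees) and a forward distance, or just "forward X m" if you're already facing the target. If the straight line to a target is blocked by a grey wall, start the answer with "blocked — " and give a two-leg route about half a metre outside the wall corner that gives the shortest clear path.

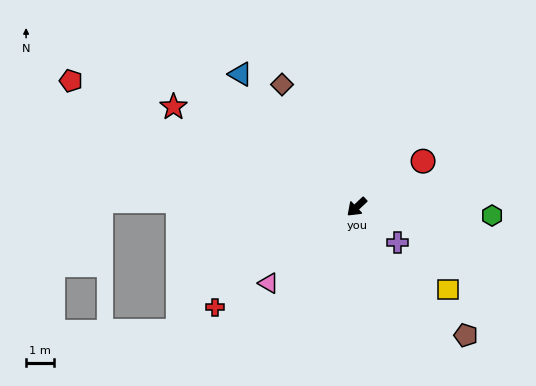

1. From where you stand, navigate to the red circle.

turn left 171°, forward 2.8 m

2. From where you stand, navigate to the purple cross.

turn left 96°, forward 1.9 m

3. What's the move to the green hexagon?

turn left 133°, forward 4.8 m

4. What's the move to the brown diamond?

turn right 102°, forward 5.1 m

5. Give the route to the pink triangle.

turn right 2°, forward 4.1 m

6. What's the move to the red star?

turn right 72°, forward 7.4 m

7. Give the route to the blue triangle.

turn right 92°, forward 6.2 m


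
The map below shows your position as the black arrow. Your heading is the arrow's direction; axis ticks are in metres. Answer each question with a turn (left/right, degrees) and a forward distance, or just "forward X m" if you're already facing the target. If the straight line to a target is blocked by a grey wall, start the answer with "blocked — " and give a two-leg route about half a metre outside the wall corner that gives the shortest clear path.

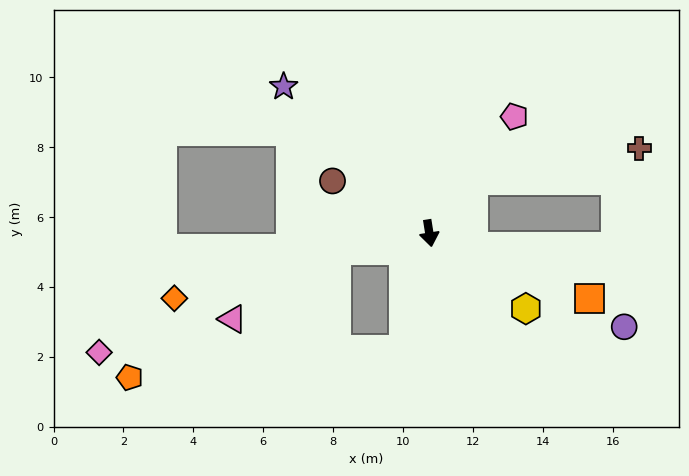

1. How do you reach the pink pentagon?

turn left 135°, forward 4.1 m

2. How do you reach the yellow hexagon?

turn left 43°, forward 3.5 m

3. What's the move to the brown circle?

turn right 127°, forward 3.1 m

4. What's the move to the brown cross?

blocked — turn left 132°, forward 2.0 m, then turn right 40°, forward 4.9 m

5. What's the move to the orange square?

turn left 59°, forward 4.9 m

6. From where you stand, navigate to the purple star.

turn right 144°, forward 5.9 m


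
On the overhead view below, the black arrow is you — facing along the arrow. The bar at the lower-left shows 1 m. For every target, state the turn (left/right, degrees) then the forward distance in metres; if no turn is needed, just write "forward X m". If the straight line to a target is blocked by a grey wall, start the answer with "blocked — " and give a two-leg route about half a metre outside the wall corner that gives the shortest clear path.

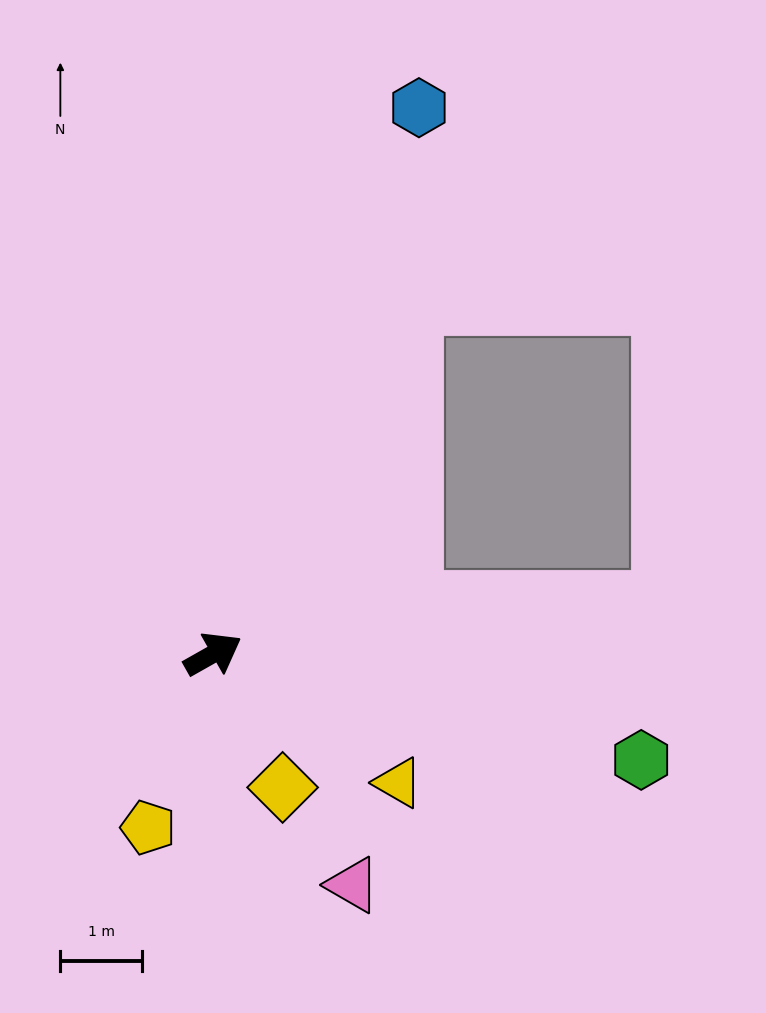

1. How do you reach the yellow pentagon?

turn right 140°, forward 2.3 m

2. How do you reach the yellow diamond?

turn right 92°, forward 1.8 m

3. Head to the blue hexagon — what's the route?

turn left 40°, forward 7.1 m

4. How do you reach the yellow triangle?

turn right 64°, forward 2.8 m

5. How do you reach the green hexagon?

turn right 43°, forward 5.4 m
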